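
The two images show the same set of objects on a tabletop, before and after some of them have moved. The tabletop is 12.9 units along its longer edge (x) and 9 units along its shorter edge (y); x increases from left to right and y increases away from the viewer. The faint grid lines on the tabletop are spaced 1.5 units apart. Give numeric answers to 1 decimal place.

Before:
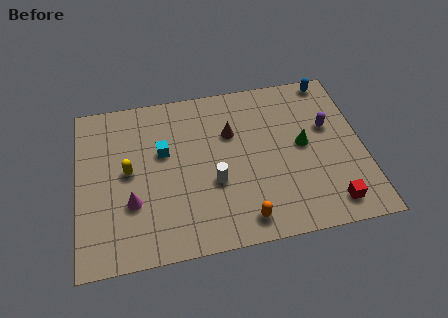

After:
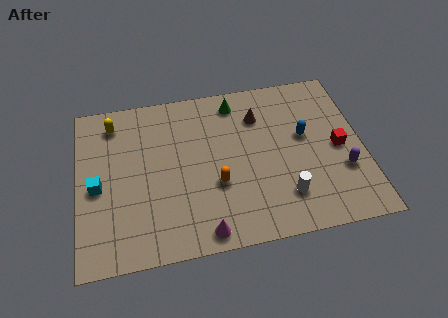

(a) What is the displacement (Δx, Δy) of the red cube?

(0.6, 3.0)

From the two frames, the red cube sits at roughly (11.2, 1.3) before and (11.8, 4.3) after.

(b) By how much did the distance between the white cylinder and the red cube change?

-2.1

Before: roughly 5.5 units apart; after: 3.4. That's 2.1 units closer together.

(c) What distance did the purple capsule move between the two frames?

2.5

The purple capsule moved from about (11.4, 5.5) to (11.9, 3.0), a distance of √(0.5² + 2.5²) ≈ 2.5.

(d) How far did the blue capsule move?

3.3

The blue capsule moved from about (11.7, 8.2) to (10.3, 5.2), a distance of √(1.4² + 3.0²) ≈ 3.3.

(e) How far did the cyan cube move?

3.3

The cyan cube was near (3.9, 5.5) before and (0.9, 4.1) after, so it travelled √(3.0² + 1.4²) ≈ 3.3 units.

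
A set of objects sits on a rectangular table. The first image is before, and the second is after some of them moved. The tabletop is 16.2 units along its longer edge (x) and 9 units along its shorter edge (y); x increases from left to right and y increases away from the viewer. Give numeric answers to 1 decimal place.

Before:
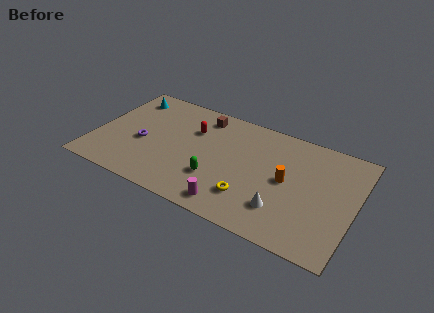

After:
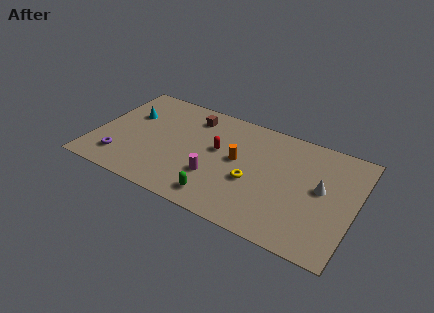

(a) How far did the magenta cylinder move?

2.1

The magenta cylinder was near (9.0, 1.2) before and (7.7, 2.9) after, so it travelled √(1.3² + 1.7²) ≈ 2.1 units.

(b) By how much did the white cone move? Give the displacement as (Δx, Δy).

(2.1, 2.6)

The white cone was at about (12.0, 2.3) and moved to about (14.1, 4.9).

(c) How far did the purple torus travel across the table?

2.2

The purple torus was near (3.0, 3.8) before and (1.9, 1.9) after, so it travelled √(1.1² + 1.9²) ≈ 2.2 units.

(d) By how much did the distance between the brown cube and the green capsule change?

+1.4

The distance was about 5.0 in the first image and 6.4 in the second, so they moved 1.4 units further apart.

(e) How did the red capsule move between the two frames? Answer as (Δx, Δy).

(1.7, -1.0)

The red capsule was at about (5.9, 6.2) and moved to about (7.6, 5.2).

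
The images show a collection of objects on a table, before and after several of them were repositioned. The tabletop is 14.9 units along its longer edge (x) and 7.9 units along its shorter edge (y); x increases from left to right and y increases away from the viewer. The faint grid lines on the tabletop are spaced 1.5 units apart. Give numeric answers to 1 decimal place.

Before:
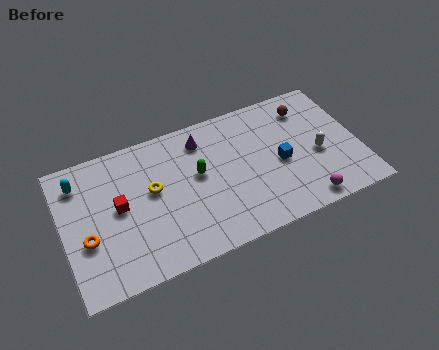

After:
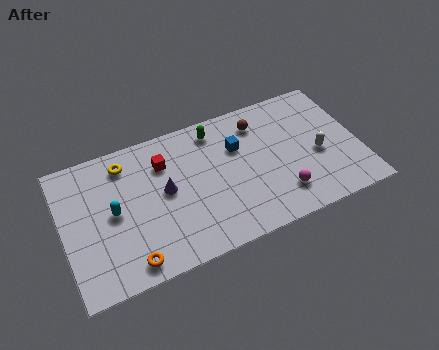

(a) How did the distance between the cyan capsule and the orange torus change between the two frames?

-0.3

They were about 3.3 units apart before and 3.0 after — 0.3 units closer together.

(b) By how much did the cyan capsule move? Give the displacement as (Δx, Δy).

(1.5, -2.3)

The cyan capsule was at about (1.0, 6.3) and moved to about (2.5, 4.0).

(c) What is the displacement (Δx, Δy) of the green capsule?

(1.1, 2.2)

The green capsule was at about (6.8, 4.5) and moved to about (7.9, 6.7).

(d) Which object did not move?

the white capsule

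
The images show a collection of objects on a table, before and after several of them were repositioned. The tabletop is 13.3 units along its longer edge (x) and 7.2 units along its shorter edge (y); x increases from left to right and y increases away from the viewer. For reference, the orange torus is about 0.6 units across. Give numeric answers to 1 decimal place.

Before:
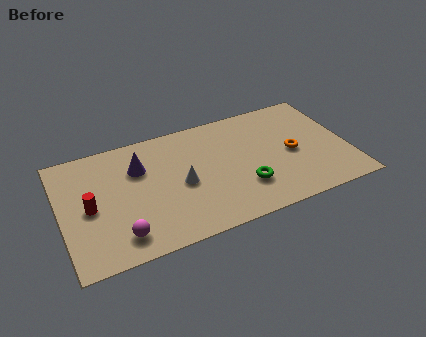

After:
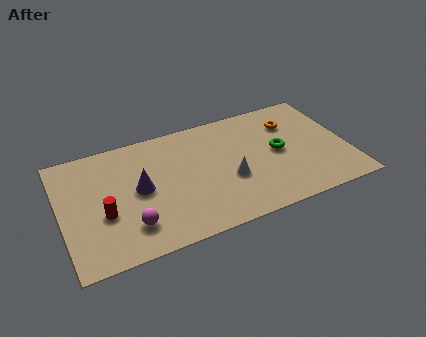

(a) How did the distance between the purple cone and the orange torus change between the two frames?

+0.3

Before: roughly 7.2 units apart; after: 7.5. That's 0.3 units further apart.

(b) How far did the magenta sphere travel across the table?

0.6

The magenta sphere was near (2.5, 1.3) before and (3.0, 1.7) after, so it travelled √(0.5² + 0.4²) ≈ 0.6 units.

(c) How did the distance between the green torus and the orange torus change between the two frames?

-0.9

They were about 2.7 units apart before and 1.8 after — 0.9 units closer together.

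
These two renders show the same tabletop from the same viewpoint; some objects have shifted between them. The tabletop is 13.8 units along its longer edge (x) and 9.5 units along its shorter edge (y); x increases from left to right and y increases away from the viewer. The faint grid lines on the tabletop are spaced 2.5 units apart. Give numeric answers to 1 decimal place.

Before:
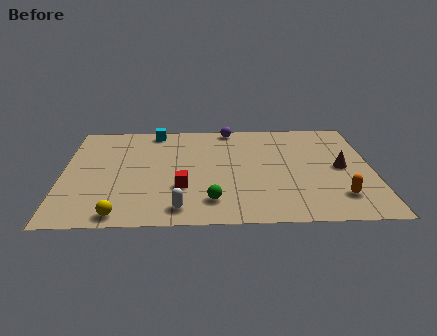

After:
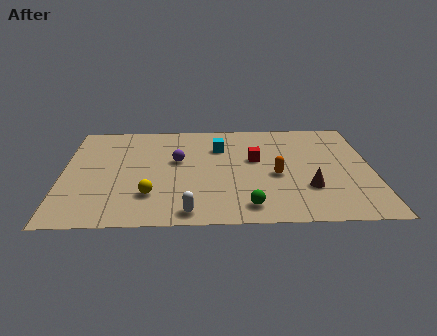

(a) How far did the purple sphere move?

3.9

The purple sphere was near (7.5, 8.7) before and (5.1, 5.6) after, so it travelled √(2.4² + 3.1²) ≈ 3.9 units.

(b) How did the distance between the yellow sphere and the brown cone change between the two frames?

-3.5

Before: roughly 10.5 units apart; after: 7.0. That's 3.5 units closer together.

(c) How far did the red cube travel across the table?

4.1

From (5.3, 3.1) to (8.6, 5.6), the red cube covered √(3.3² + 2.5²) ≈ 4.1 units.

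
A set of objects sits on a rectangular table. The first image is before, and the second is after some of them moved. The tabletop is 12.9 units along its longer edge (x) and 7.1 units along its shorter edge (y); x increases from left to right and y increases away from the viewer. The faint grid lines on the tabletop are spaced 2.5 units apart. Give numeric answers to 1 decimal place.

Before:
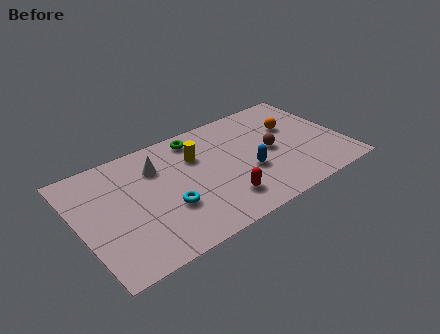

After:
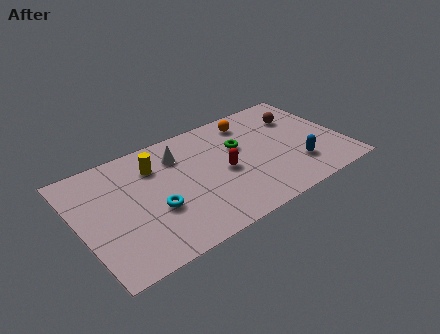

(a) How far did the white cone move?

1.1

The white cone was near (4.0, 5.2) before and (5.1, 5.4) after, so it travelled √(1.1² + 0.2²) ≈ 1.1 units.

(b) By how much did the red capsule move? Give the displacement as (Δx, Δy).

(0.4, 1.7)

The red capsule started near (6.6, 1.6) and ended near (7.0, 3.3).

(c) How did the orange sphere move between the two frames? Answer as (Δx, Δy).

(-1.9, 1.3)

From the two frames, the orange sphere sits at roughly (10.7, 4.6) before and (8.8, 5.9) after.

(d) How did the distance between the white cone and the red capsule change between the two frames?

-1.6

The distance was about 4.4 in the first image and 2.8 in the second, so they moved 1.6 units closer together.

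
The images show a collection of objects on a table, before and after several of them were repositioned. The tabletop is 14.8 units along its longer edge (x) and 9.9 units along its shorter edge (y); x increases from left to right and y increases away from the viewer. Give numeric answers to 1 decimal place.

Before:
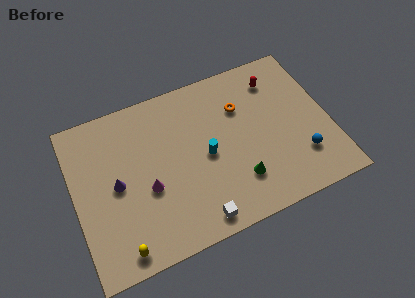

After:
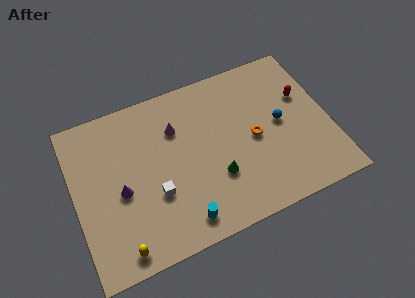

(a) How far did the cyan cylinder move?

3.8

From (7.6, 4.7) to (5.8, 1.4), the cyan cylinder covered √(1.8² + 3.3²) ≈ 3.8 units.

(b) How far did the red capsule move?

2.1

The red capsule was near (12.1, 7.9) before and (13.5, 6.3) after, so it travelled √(1.4² + 1.6²) ≈ 2.1 units.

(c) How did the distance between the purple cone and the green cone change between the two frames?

-1.7

The distance was about 7.2 in the first image and 5.5 in the second, so they moved 1.7 units closer together.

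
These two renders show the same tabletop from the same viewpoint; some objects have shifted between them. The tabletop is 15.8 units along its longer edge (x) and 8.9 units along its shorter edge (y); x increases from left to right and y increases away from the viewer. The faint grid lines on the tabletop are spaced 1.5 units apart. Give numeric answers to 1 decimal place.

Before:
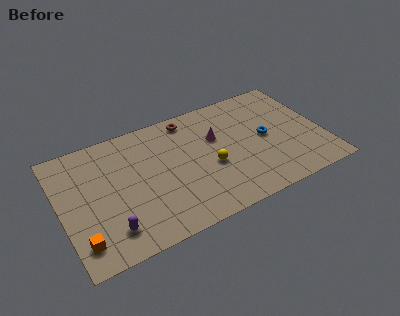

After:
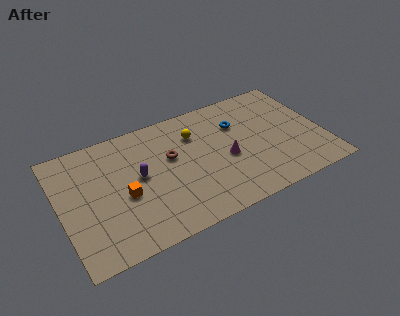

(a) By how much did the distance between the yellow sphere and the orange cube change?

-2.9

The distance was about 8.2 in the first image and 5.3 in the second, so they moved 2.9 units closer together.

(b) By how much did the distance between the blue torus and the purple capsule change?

-3.8

Before: roughly 10.2 units apart; after: 6.4. That's 3.8 units closer together.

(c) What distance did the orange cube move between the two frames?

3.5

The orange cube was near (0.9, 1.7) before and (3.7, 3.8) after, so it travelled √(2.8² + 2.1²) ≈ 3.5 units.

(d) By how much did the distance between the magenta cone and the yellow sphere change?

+1.0

The distance was about 2.1 in the first image and 3.1 in the second, so they moved 1.0 units further apart.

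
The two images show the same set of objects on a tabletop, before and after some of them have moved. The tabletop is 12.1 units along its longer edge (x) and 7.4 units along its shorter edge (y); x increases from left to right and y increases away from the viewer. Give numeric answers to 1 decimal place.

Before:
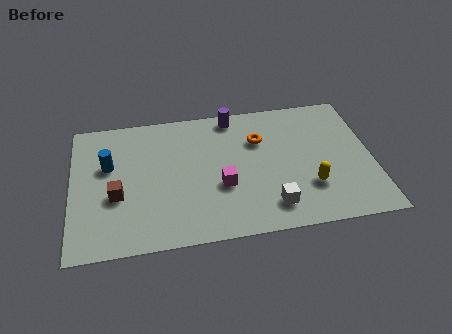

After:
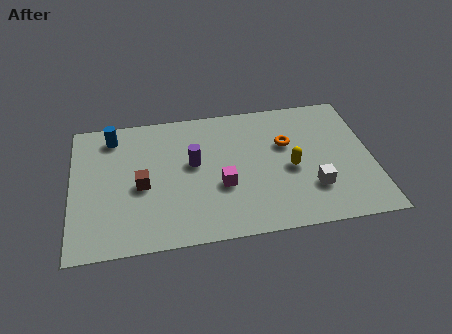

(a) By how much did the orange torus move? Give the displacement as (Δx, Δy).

(1.1, -0.4)

The orange torus started near (7.6, 5.1) and ended near (8.7, 4.7).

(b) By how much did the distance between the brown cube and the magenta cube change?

-1.0

The distance was about 4.2 in the first image and 3.2 in the second, so they moved 1.0 units closer together.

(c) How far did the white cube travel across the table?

1.8

The white cube moved from about (7.9, 1.4) to (9.6, 2.1), a distance of √(1.7² + 0.7²) ≈ 1.8.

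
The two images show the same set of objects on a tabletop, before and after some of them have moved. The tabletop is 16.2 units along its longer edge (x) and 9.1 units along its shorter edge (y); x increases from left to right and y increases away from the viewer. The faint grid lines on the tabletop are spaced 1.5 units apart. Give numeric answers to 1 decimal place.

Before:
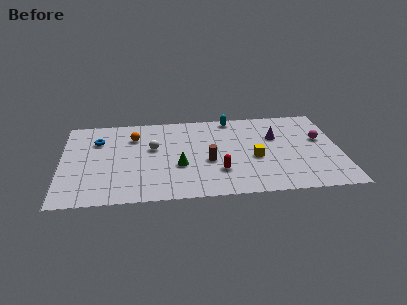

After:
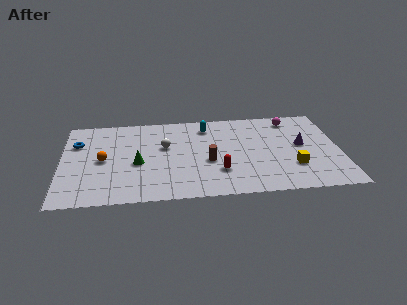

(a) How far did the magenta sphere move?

2.8

The magenta sphere moved from about (15.1, 5.4) to (13.5, 7.7), a distance of √(1.6² + 2.3²) ≈ 2.8.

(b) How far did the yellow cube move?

2.5

The yellow cube was near (11.2, 3.8) before and (13.4, 2.7) after, so it travelled √(2.2² + 1.1²) ≈ 2.5 units.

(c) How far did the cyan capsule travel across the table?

1.7

From (10.0, 8.2) to (8.5, 7.4), the cyan capsule covered √(1.5² + 0.8²) ≈ 1.7 units.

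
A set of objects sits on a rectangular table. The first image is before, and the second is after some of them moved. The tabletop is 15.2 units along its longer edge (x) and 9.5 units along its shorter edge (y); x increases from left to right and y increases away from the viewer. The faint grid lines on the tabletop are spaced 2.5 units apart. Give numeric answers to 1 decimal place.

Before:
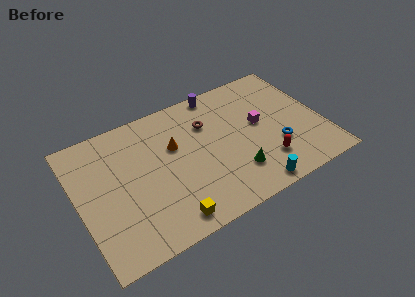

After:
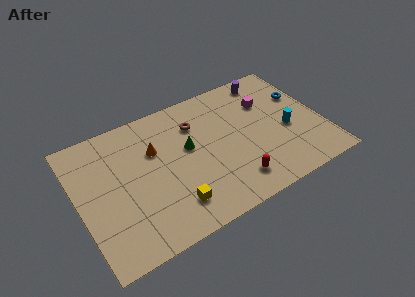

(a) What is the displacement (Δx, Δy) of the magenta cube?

(0.7, 1.4)

The magenta cube started near (11.4, 5.2) and ended near (12.1, 6.6).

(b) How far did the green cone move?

4.0

The green cone was near (9.4, 2.4) before and (6.9, 5.5) after, so it travelled √(2.5² + 3.1²) ≈ 4.0 units.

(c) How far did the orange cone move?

1.2

The orange cone was near (6.1, 6.0) before and (4.9, 6.3) after, so it travelled √(1.2² + 0.3²) ≈ 1.2 units.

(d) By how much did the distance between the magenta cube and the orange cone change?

+1.8

Before: roughly 5.4 units apart; after: 7.2. That's 1.8 units further apart.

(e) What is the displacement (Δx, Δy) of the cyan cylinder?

(2.8, 3.1)

The cyan cylinder started near (10.2, 0.9) and ended near (13.0, 4.0).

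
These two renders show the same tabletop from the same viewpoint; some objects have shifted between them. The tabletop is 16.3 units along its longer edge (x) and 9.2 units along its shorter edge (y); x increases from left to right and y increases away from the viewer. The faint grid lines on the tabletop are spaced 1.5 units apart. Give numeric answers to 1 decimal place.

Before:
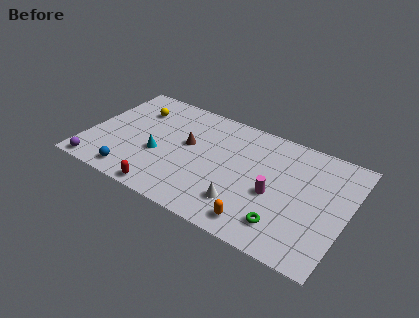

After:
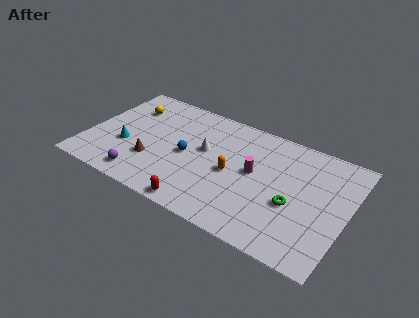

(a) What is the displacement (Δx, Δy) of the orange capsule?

(-2.1, 3.0)

The orange capsule was at about (11.3, 1.3) and moved to about (9.2, 4.3).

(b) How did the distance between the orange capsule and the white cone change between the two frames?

+0.7

They were about 1.4 units apart before and 2.1 after — 0.7 units further apart.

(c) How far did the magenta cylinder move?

1.8

The magenta cylinder moved from about (11.9, 3.9) to (10.5, 5.0), a distance of √(1.4² + 1.1²) ≈ 1.8.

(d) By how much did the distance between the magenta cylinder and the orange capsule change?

-1.2

They were about 2.7 units apart before and 1.5 after — 1.2 units closer together.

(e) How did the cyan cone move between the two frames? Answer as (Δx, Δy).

(-2.1, -0.2)

The cyan cone started near (4.6, 3.6) and ended near (2.5, 3.4).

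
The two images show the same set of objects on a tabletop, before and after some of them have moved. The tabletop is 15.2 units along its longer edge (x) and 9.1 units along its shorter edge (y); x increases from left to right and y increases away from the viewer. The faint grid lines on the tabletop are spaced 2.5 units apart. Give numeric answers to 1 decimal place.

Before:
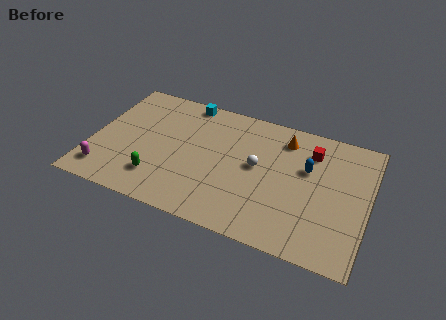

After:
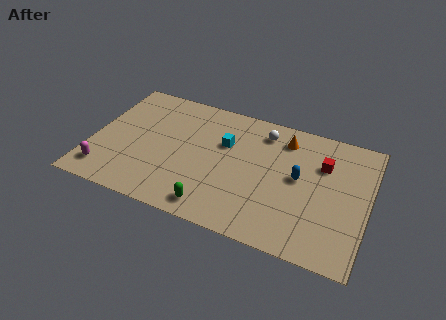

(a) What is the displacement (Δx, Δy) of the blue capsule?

(-0.4, -0.8)

The blue capsule started near (11.8, 5.7) and ended near (11.4, 4.9).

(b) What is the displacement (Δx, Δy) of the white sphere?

(0.1, 2.6)

From the two frames, the white sphere sits at roughly (9.1, 4.9) before and (9.2, 7.5) after.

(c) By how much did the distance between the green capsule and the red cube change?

-1.9

Before: roughly 9.4 units apart; after: 7.5. That's 1.9 units closer together.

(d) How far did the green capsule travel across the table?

3.3

The green capsule moved from about (3.9, 2.1) to (7.1, 1.2), a distance of √(3.2² + 0.9²) ≈ 3.3.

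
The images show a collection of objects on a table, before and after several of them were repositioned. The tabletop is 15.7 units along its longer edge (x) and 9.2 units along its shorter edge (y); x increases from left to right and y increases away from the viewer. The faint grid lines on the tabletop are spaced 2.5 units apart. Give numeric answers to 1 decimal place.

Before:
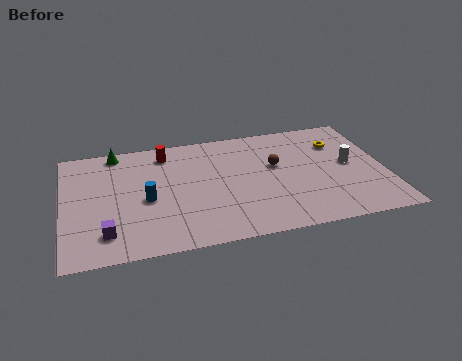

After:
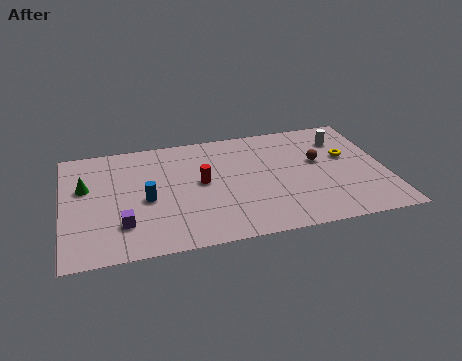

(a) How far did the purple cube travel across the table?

0.9

From (2.0, 1.9) to (2.8, 2.4), the purple cube covered √(0.8² + 0.5²) ≈ 0.9 units.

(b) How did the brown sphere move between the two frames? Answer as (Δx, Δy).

(2.1, -0.1)

The brown sphere was at about (10.4, 5.5) and moved to about (12.5, 5.4).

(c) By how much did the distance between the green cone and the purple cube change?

-2.7

They were about 6.4 units apart before and 3.7 after — 2.7 units closer together.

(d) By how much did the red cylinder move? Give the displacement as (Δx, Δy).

(1.6, -2.8)

From the two frames, the red cylinder sits at roughly (5.1, 7.7) before and (6.7, 4.9) after.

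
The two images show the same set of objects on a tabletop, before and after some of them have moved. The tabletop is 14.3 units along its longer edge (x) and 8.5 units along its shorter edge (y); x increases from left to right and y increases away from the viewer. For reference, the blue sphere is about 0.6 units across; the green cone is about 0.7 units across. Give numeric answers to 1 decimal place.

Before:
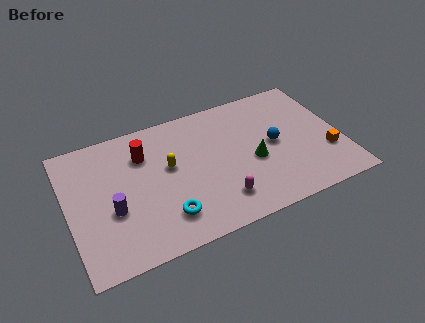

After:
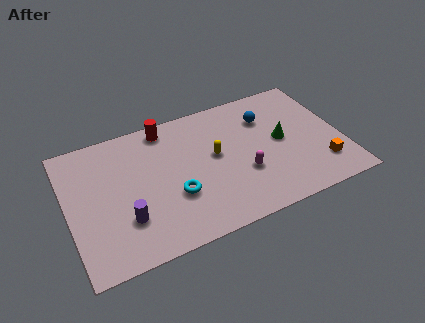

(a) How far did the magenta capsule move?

1.8

The magenta capsule moved from about (7.6, 1.8) to (9.0, 3.0), a distance of √(1.4² + 1.2²) ≈ 1.8.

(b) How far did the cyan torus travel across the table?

1.3

From (4.8, 1.9) to (5.4, 3.0), the cyan torus covered √(0.6² + 1.1²) ≈ 1.3 units.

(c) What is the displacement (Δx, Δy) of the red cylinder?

(1.3, 1.3)

The red cylinder was at about (4.1, 6.2) and moved to about (5.4, 7.5).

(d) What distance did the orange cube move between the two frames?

0.8

The orange cube was near (13.4, 2.7) before and (13.0, 2.0) after, so it travelled √(0.4² + 0.7²) ≈ 0.8 units.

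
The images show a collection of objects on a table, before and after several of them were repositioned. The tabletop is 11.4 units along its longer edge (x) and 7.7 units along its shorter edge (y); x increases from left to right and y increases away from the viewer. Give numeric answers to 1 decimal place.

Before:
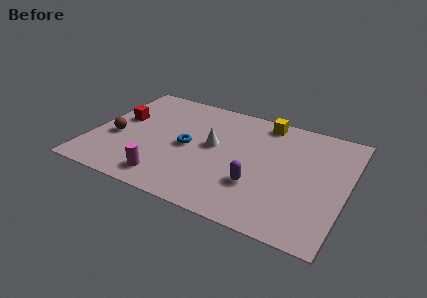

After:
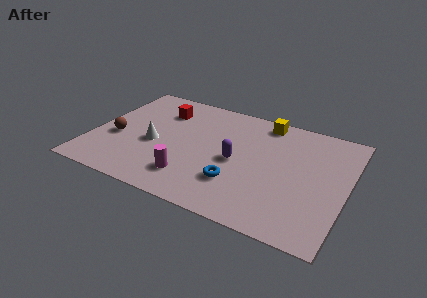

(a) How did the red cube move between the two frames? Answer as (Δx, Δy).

(1.7, 1.3)

From the two frames, the red cube sits at roughly (1.1, 4.5) before and (2.8, 5.8) after.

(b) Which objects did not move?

the yellow cube and the brown sphere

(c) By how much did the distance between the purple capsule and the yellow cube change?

-1.1

The distance was about 4.4 in the first image and 3.3 in the second, so they moved 1.1 units closer together.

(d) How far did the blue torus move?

2.8

The blue torus moved from about (4.3, 3.7) to (6.7, 2.2), a distance of √(2.4² + 1.5²) ≈ 2.8.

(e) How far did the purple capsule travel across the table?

1.6

The purple capsule was near (7.6, 2.4) before and (6.5, 3.6) after, so it travelled √(1.1² + 1.2²) ≈ 1.6 units.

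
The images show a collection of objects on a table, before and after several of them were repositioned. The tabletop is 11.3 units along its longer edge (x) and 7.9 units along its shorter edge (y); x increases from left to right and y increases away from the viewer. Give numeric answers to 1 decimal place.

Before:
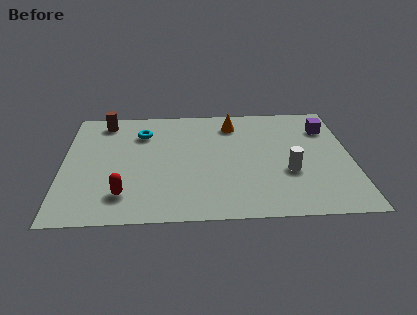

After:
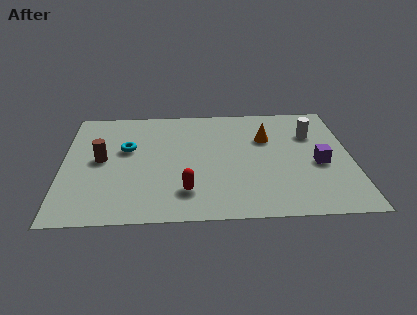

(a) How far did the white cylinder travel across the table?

2.8

From (8.8, 2.9) to (9.8, 5.5), the white cylinder covered √(1.0² + 2.6²) ≈ 2.8 units.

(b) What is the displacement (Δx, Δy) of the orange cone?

(1.3, -1.1)

The orange cone started near (6.7, 6.4) and ended near (8.0, 5.3).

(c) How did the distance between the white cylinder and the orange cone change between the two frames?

-2.3

Before: roughly 4.1 units apart; after: 1.8. That's 2.3 units closer together.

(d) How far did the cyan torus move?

1.3

From (3.1, 5.9) to (2.5, 4.8), the cyan torus covered √(0.6² + 1.1²) ≈ 1.3 units.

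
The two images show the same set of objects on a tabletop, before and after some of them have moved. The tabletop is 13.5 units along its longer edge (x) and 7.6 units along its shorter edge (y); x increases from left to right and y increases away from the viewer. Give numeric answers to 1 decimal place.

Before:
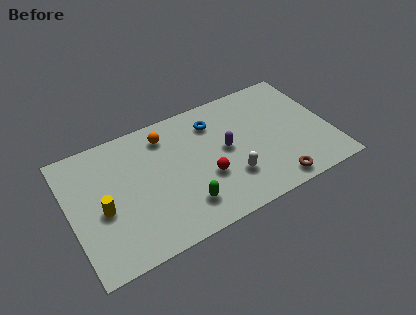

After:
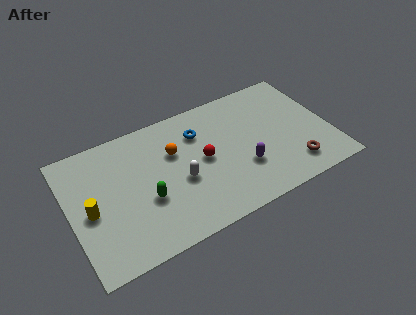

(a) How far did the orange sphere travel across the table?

1.2

The orange sphere moved from about (5.2, 6.2) to (5.5, 5.0), a distance of √(0.3² + 1.2²) ≈ 1.2.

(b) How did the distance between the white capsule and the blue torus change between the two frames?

-1.0

The distance was about 3.7 in the first image and 2.7 in the second, so they moved 1.0 units closer together.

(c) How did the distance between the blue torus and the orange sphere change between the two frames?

-1.0

Before: roughly 2.5 units apart; after: 1.5. That's 1.0 units closer together.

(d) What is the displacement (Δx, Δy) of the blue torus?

(-0.8, -0.3)

The blue torus was at about (7.7, 5.9) and moved to about (6.9, 5.6).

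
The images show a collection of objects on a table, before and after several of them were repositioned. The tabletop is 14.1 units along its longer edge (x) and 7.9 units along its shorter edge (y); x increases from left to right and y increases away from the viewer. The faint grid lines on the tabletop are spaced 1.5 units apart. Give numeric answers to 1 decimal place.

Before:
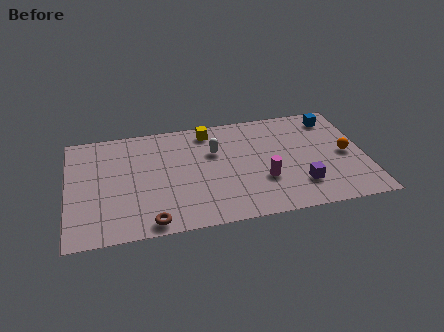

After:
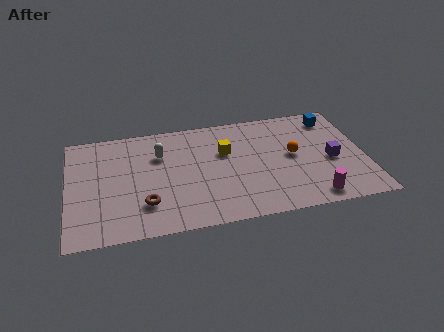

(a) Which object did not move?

the blue cube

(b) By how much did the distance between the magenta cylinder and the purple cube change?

+0.9

The distance was about 1.8 in the first image and 2.7 in the second, so they moved 0.9 units further apart.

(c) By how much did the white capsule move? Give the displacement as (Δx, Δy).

(-2.6, 0.3)

From the two frames, the white capsule sits at roughly (7.0, 5.2) before and (4.4, 5.5) after.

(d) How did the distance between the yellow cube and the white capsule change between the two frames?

+1.5

They were about 1.6 units apart before and 3.1 after — 1.5 units further apart.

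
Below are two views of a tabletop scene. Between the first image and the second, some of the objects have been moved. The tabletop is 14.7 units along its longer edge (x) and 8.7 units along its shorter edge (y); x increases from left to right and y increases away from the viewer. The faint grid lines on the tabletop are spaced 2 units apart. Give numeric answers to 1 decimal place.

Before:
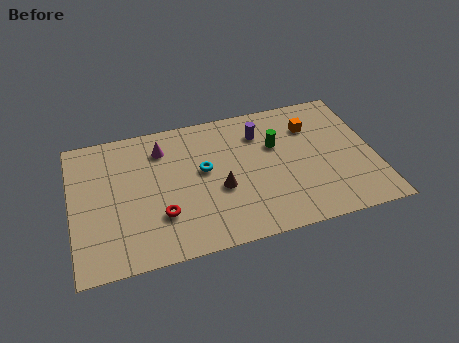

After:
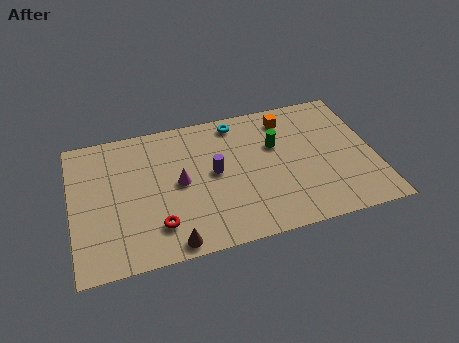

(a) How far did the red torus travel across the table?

0.6

The red torus was near (4.2, 2.6) before and (4.0, 2.0) after, so it travelled √(0.2² + 0.6²) ≈ 0.6 units.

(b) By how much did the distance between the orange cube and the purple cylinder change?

+2.1

The distance was about 2.5 in the first image and 4.6 in the second, so they moved 2.1 units further apart.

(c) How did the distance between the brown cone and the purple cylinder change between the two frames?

+0.6

Before: roughly 3.8 units apart; after: 4.4. That's 0.6 units further apart.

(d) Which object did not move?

the green cylinder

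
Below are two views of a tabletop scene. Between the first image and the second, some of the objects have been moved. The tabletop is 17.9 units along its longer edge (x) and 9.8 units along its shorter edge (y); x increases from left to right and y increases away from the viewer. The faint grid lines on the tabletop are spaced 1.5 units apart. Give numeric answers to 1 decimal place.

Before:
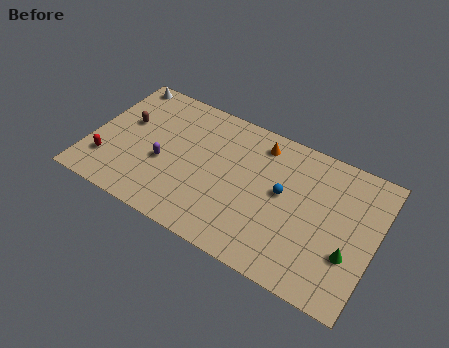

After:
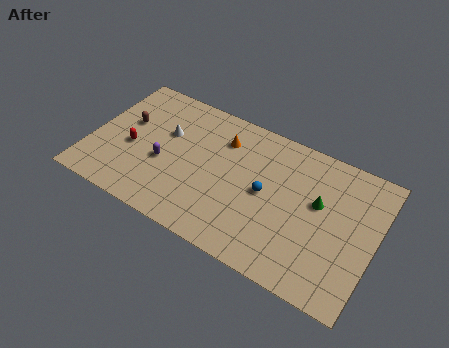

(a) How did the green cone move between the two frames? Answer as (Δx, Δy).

(-2.2, 2.5)

The green cone started near (16.5, 3.3) and ended near (14.3, 5.8).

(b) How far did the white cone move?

4.3

From (1.2, 8.9) to (4.5, 6.2), the white cone covered √(3.3² + 2.7²) ≈ 4.3 units.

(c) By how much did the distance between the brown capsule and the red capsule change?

-1.7

Before: roughly 3.5 units apart; after: 1.8. That's 1.7 units closer together.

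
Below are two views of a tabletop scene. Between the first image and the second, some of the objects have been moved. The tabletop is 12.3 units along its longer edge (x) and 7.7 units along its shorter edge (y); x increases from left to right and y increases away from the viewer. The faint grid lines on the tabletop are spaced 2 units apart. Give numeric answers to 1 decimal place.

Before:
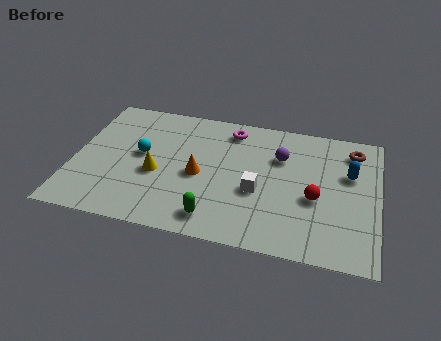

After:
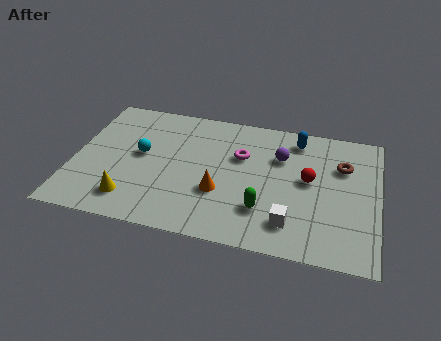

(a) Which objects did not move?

the purple sphere and the cyan sphere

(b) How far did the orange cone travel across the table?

1.2

From (5.1, 3.5) to (6.0, 2.7), the orange cone covered √(0.9² + 0.8²) ≈ 1.2 units.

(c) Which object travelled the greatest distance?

the blue capsule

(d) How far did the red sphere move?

1.0

From (9.8, 3.2) to (9.5, 4.2), the red sphere covered √(0.3² + 1.0²) ≈ 1.0 units.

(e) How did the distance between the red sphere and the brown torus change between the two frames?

-1.7

They were about 3.4 units apart before and 1.7 after — 1.7 units closer together.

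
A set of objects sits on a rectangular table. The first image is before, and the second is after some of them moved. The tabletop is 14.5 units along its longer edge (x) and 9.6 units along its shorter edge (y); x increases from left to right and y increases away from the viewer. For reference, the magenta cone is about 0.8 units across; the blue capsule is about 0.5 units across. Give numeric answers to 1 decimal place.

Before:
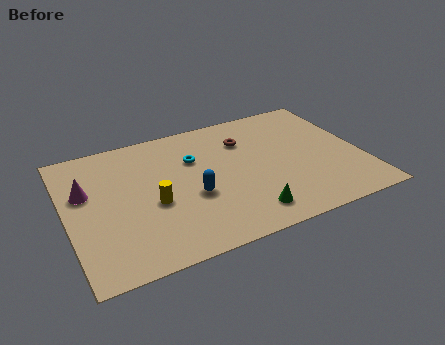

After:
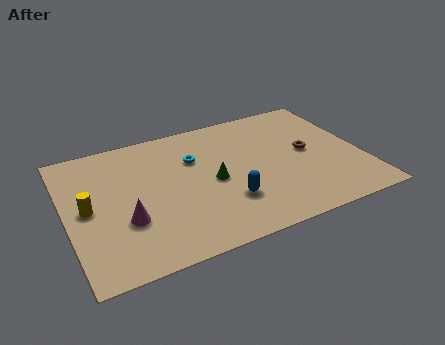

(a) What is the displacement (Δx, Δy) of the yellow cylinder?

(-3.1, 0.8)

The yellow cylinder started near (4.1, 4.0) and ended near (1.0, 4.8).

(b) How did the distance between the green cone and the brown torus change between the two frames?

-0.6

They were about 5.4 units apart before and 4.8 after — 0.6 units closer together.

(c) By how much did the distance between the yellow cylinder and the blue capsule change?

+5.0

The distance was about 1.9 in the first image and 6.9 in the second, so they moved 5.0 units further apart.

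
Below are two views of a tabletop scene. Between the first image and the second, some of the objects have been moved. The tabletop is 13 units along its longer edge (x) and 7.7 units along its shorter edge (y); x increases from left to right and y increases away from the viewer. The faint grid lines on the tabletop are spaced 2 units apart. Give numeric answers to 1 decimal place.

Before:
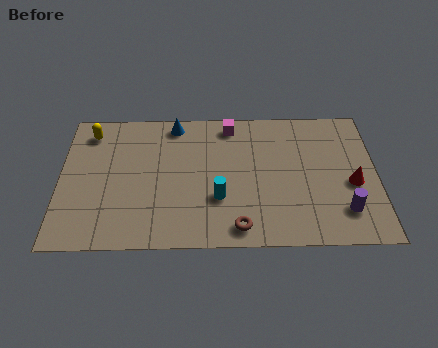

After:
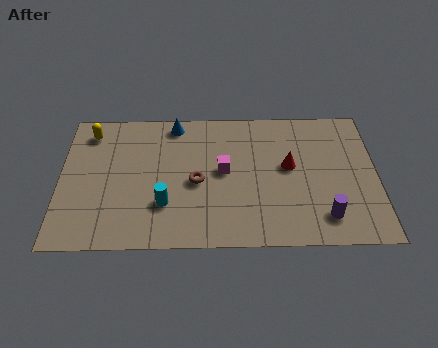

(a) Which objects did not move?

the yellow capsule and the blue cone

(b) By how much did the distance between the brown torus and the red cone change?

-1.3

Before: roughly 5.2 units apart; after: 3.9. That's 1.3 units closer together.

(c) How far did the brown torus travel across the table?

3.0

The brown torus was near (7.3, 1.0) before and (5.6, 3.5) after, so it travelled √(1.7² + 2.5²) ≈ 3.0 units.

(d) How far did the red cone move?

2.8

From (12.0, 3.3) to (9.4, 4.3), the red cone covered √(2.6² + 1.0²) ≈ 2.8 units.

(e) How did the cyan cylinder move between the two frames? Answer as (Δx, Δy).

(-2.2, -0.3)

The cyan cylinder was at about (6.5, 2.6) and moved to about (4.3, 2.3).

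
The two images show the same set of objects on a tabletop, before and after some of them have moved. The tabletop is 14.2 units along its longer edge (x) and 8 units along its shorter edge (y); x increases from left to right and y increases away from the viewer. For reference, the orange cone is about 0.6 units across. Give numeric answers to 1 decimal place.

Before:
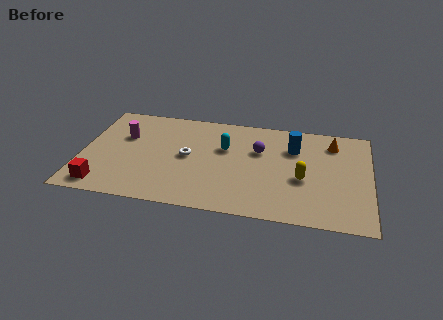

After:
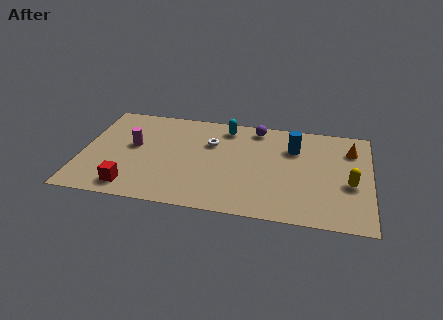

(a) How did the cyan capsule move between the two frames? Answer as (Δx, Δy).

(0.0, 1.7)

From the two frames, the cyan capsule sits at roughly (7.0, 5.1) before and (7.0, 6.8) after.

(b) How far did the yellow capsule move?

2.3

The yellow capsule moved from about (10.9, 3.3) to (13.2, 3.3), a distance of √(2.3² + 0.0²) ≈ 2.3.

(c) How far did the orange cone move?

1.0

The orange cone was near (12.3, 6.4) before and (13.2, 6.0) after, so it travelled √(0.9² + 0.4²) ≈ 1.0 units.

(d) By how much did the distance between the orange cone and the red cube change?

-0.7

The distance was about 12.3 in the first image and 11.6 in the second, so they moved 0.7 units closer together.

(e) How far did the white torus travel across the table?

1.7

From (5.2, 4.1) to (6.3, 5.4), the white torus covered √(1.1² + 1.3²) ≈ 1.7 units.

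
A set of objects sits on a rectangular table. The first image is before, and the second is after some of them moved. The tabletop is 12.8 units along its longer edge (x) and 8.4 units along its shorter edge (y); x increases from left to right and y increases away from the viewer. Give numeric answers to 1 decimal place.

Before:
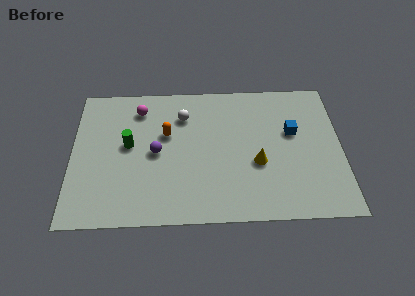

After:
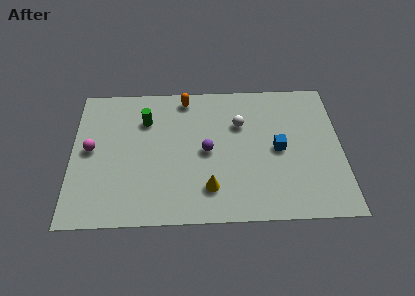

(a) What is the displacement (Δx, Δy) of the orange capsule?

(0.9, 2.2)

From the two frames, the orange capsule sits at roughly (4.5, 5.2) before and (5.4, 7.4) after.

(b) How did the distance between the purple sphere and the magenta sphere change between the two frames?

+2.7

Before: roughly 2.8 units apart; after: 5.5. That's 2.7 units further apart.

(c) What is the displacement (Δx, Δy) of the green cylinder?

(0.8, 1.5)

The green cylinder started near (2.7, 4.6) and ended near (3.5, 6.1).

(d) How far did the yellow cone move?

2.7

From (8.8, 3.3) to (6.5, 1.9), the yellow cone covered √(2.3² + 1.4²) ≈ 2.7 units.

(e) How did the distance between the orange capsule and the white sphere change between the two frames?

+1.7

They were about 1.4 units apart before and 3.1 after — 1.7 units further apart.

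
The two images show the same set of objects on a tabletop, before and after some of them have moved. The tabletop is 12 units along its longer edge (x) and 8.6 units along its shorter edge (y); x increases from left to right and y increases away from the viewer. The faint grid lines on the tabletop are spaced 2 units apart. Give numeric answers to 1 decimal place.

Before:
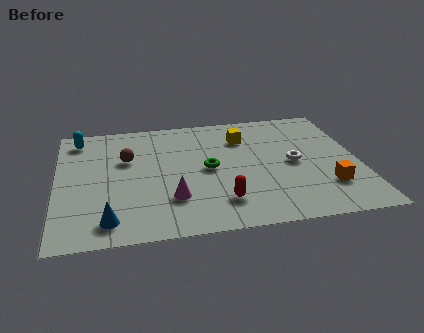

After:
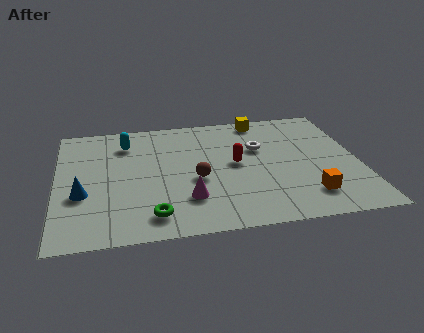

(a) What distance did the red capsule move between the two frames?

2.7

The red capsule moved from about (6.4, 1.9) to (7.1, 4.5), a distance of √(0.7² + 2.6²) ≈ 2.7.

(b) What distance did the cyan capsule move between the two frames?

2.0

From (0.9, 7.3) to (2.8, 6.7), the cyan capsule covered √(1.9² + 0.6²) ≈ 2.0 units.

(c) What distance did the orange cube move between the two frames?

0.9

From (10.6, 2.3) to (9.8, 1.8), the orange cube covered √(0.8² + 0.5²) ≈ 0.9 units.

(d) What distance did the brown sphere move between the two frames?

3.3

The brown sphere was near (2.8, 5.5) before and (5.5, 3.6) after, so it travelled √(2.7² + 1.9²) ≈ 3.3 units.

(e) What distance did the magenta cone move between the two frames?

0.6

The magenta cone was near (4.5, 2.4) before and (5.1, 2.3) after, so it travelled √(0.6² + 0.1²) ≈ 0.6 units.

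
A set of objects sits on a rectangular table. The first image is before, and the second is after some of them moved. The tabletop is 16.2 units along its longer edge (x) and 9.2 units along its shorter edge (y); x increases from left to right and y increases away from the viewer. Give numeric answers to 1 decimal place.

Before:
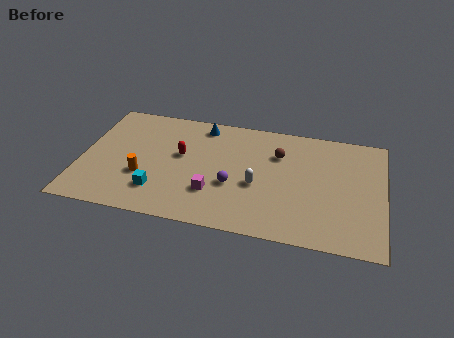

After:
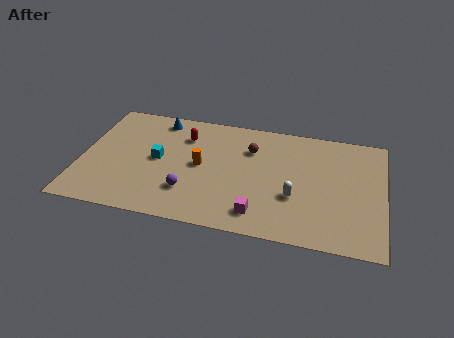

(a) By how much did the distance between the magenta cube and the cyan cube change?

+3.5

Before: roughly 2.9 units apart; after: 6.4. That's 3.5 units further apart.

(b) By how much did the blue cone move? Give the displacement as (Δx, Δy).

(-2.4, 0.0)

The blue cone started near (6.3, 8.0) and ended near (3.9, 8.0).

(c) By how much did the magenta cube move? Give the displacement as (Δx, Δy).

(2.5, -1.1)

The magenta cube started near (7.2, 2.7) and ended near (9.7, 1.6).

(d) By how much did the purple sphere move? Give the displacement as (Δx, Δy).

(-2.3, -1.0)

From the two frames, the purple sphere sits at roughly (8.2, 3.5) before and (5.9, 2.5) after.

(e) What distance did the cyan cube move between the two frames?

2.5

The cyan cube was near (4.3, 2.2) before and (4.1, 4.7) after, so it travelled √(0.2² + 2.5²) ≈ 2.5 units.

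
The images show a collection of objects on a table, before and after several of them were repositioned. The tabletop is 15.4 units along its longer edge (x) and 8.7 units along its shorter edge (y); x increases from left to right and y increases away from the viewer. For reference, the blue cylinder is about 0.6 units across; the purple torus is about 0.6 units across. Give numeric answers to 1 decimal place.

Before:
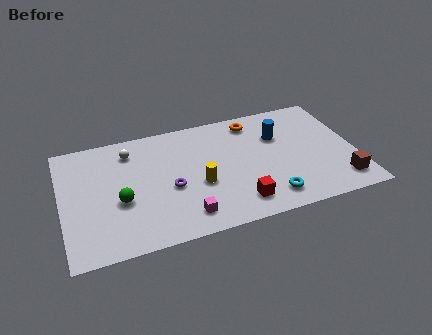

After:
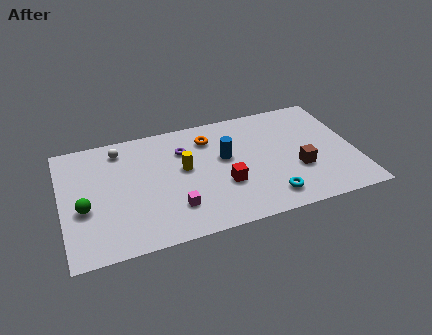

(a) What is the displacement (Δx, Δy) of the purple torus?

(0.9, 2.6)

The purple torus started near (5.6, 3.7) and ended near (6.5, 6.3).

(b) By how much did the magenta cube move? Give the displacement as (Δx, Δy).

(-0.5, 0.7)

From the two frames, the magenta cube sits at roughly (6.2, 1.5) before and (5.7, 2.2) after.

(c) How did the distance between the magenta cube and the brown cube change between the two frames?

-1.5

The distance was about 8.2 in the first image and 6.7 in the second, so they moved 1.5 units closer together.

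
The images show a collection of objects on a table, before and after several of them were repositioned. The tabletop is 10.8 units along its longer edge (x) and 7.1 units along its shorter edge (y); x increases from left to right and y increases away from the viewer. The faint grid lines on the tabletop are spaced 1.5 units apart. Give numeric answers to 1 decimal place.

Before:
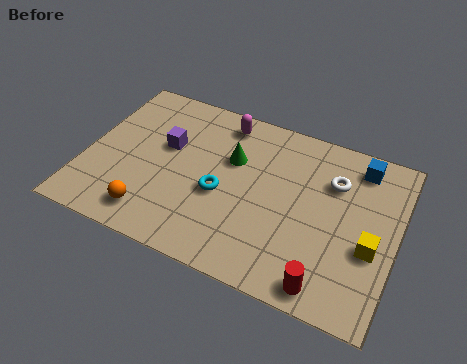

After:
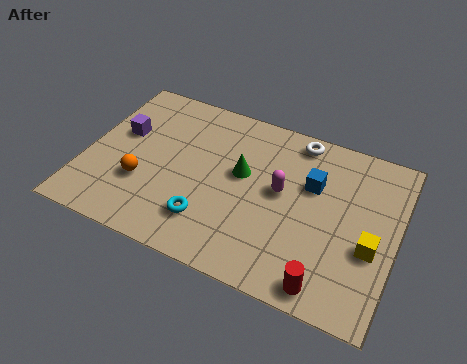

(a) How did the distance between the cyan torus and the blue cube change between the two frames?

-1.0

The distance was about 5.4 in the first image and 4.4 in the second, so they moved 1.0 units closer together.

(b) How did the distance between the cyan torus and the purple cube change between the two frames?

+1.8

Before: roughly 2.5 units apart; after: 4.3. That's 1.8 units further apart.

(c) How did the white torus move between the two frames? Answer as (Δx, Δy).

(-1.4, 1.3)

The white torus started near (8.5, 5.0) and ended near (7.1, 6.3).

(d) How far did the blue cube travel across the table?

2.1

From (9.3, 6.0) to (7.8, 4.6), the blue cube covered √(1.5² + 1.4²) ≈ 2.1 units.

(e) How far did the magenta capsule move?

3.2

The magenta capsule moved from about (4.5, 6.1) to (6.8, 3.9), a distance of √(2.3² + 2.2²) ≈ 3.2.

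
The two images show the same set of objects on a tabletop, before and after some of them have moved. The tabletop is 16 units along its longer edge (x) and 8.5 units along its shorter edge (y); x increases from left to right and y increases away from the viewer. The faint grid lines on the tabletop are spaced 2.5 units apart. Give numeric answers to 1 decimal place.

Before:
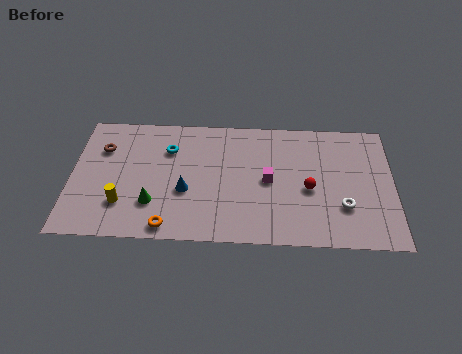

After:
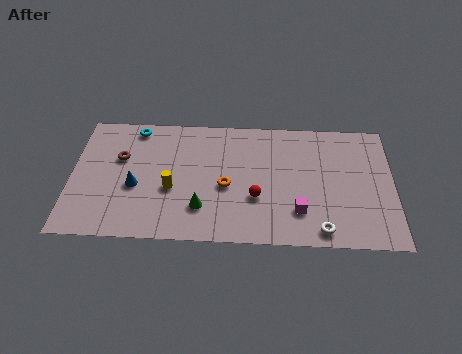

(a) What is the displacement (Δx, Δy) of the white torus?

(-1.1, -1.6)

The white torus started near (13.5, 2.6) and ended near (12.4, 1.0).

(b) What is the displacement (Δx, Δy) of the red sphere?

(-2.6, -0.7)

From the two frames, the red sphere sits at roughly (11.8, 3.7) before and (9.2, 3.0) after.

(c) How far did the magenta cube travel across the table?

2.5

The magenta cube moved from about (9.8, 4.2) to (11.3, 2.2), a distance of √(1.5² + 2.0²) ≈ 2.5.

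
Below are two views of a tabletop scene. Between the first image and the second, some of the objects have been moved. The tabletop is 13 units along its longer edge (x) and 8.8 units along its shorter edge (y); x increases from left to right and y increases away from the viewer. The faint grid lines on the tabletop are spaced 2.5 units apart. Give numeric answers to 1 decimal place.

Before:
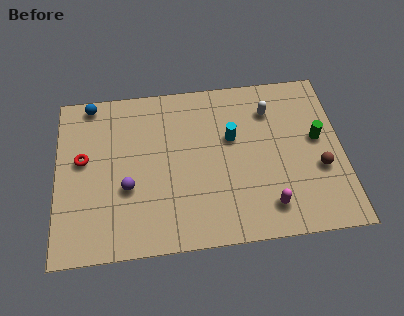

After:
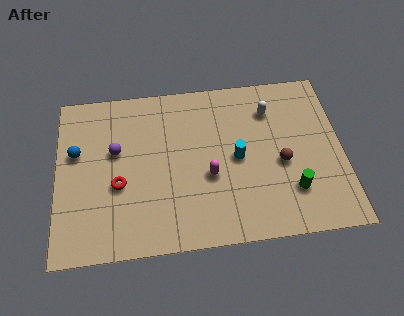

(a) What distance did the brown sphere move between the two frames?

1.8

The brown sphere moved from about (11.9, 3.3) to (10.2, 3.8), a distance of √(1.7² + 0.5²) ≈ 1.8.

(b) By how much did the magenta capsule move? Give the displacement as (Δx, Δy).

(-2.6, 1.9)

From the two frames, the magenta capsule sits at roughly (9.5, 1.6) before and (6.9, 3.5) after.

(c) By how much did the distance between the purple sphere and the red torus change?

-0.8

Before: roughly 2.6 units apart; after: 1.8. That's 0.8 units closer together.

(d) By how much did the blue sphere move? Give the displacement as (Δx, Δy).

(-0.7, -2.6)

From the two frames, the blue sphere sits at roughly (1.6, 8.0) before and (0.9, 5.4) after.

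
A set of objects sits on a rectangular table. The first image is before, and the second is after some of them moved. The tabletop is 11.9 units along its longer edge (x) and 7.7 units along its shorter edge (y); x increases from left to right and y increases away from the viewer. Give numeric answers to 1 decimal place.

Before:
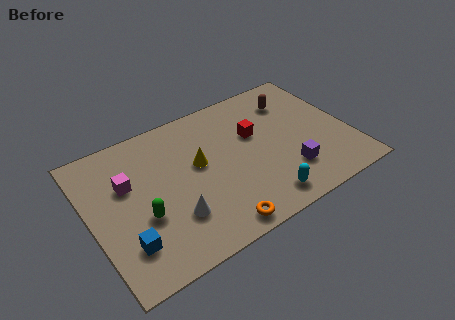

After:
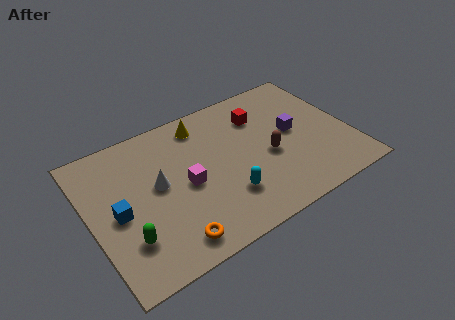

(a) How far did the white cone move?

2.0

The white cone moved from about (3.5, 2.2) to (3.1, 4.2), a distance of √(0.4² + 2.0²) ≈ 2.0.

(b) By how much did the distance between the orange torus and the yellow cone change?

+2.3

Before: roughly 3.6 units apart; after: 5.9. That's 2.3 units further apart.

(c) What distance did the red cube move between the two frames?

1.0

The red cube moved from about (7.7, 4.8) to (8.1, 5.7), a distance of √(0.4² + 0.9²) ≈ 1.0.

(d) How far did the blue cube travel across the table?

1.7

The blue cube was near (1.3, 1.9) before and (1.2, 3.6) after, so it travelled √(0.1² + 1.7²) ≈ 1.7 units.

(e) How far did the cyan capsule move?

1.8

The cyan capsule moved from about (7.4, 1.1) to (5.9, 2.1), a distance of √(1.5² + 1.0²) ≈ 1.8.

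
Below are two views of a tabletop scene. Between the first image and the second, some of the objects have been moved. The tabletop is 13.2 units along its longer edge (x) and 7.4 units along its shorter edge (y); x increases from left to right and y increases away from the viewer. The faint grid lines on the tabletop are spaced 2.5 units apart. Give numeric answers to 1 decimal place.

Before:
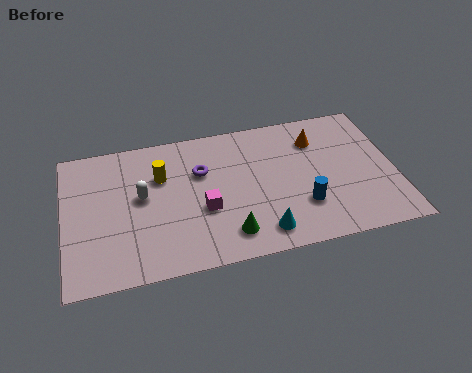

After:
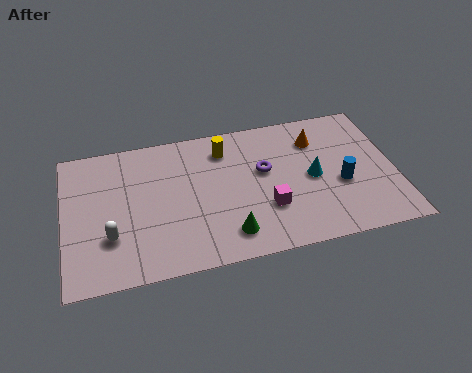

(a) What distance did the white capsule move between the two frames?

2.2

The white capsule moved from about (3.1, 4.1) to (1.8, 2.3), a distance of √(1.3² + 1.8²) ≈ 2.2.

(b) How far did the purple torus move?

2.5

From (5.5, 4.9) to (8.0, 4.4), the purple torus covered √(2.5² + 0.5²) ≈ 2.5 units.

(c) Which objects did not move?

the orange cone and the green cone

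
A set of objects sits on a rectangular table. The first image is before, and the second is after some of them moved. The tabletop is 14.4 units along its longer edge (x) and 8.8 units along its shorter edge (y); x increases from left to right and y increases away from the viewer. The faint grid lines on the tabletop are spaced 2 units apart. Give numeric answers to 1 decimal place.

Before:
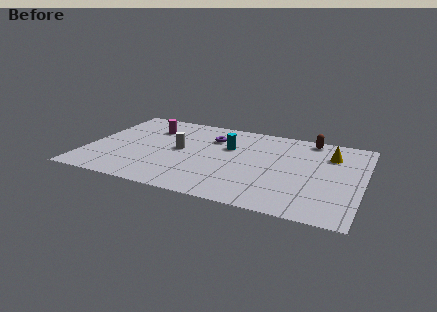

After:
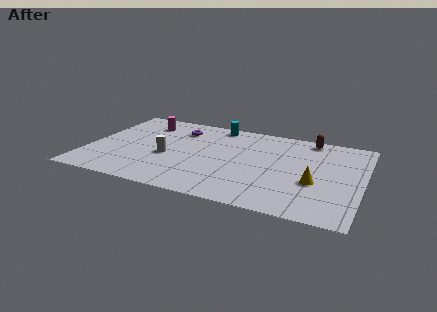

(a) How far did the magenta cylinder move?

0.6

The magenta cylinder was near (3.0, 6.5) before and (2.6, 7.0) after, so it travelled √(0.4² + 0.5²) ≈ 0.6 units.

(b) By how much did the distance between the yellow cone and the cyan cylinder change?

+1.8

They were about 5.4 units apart before and 7.2 after — 1.8 units further apart.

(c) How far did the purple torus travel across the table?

1.8

From (6.3, 6.4) to (4.5, 6.8), the purple torus covered √(1.8² + 0.4²) ≈ 1.8 units.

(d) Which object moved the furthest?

the yellow cone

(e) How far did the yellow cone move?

3.2

From (12.6, 6.5) to (12.0, 3.4), the yellow cone covered √(0.6² + 3.1²) ≈ 3.2 units.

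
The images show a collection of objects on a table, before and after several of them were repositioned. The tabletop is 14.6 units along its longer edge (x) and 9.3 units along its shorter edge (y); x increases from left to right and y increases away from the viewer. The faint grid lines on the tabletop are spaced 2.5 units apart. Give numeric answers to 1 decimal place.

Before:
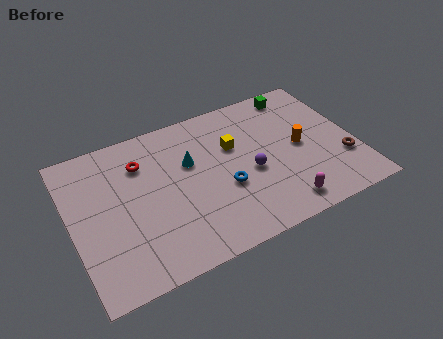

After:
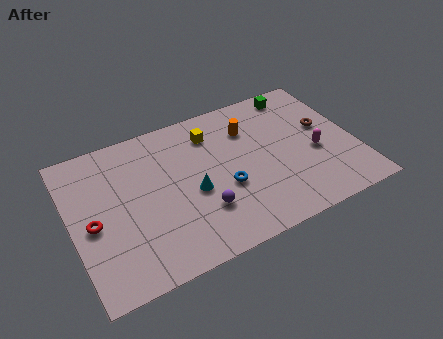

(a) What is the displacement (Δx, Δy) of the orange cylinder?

(-2.4, 2.2)

The orange cylinder was at about (11.8, 4.6) and moved to about (9.4, 6.8).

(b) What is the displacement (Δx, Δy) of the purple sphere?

(-2.7, -1.3)

The purple sphere was at about (9.1, 4.0) and moved to about (6.4, 2.7).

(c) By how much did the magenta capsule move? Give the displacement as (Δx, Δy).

(2.2, 2.6)

The magenta capsule started near (10.3, 1.3) and ended near (12.5, 3.9).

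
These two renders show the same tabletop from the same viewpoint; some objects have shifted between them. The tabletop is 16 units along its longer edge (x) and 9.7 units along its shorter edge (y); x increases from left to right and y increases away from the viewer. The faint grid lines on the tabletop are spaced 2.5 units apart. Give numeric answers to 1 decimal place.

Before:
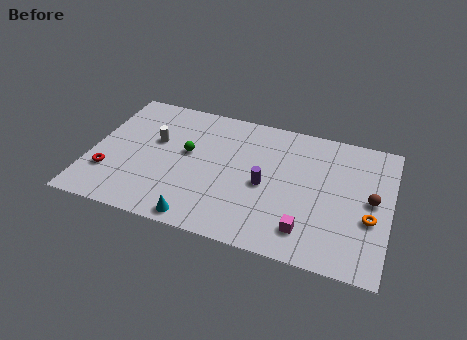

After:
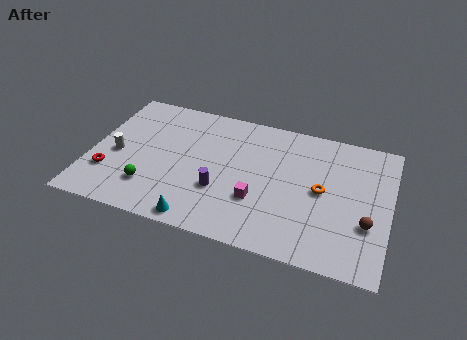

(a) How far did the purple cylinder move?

2.5

The purple cylinder moved from about (9.4, 4.4) to (7.1, 3.3), a distance of √(2.3² + 1.1²) ≈ 2.5.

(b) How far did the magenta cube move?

3.0

The magenta cube moved from about (11.8, 1.9) to (9.1, 3.2), a distance of √(2.7² + 1.3²) ≈ 3.0.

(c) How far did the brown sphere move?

1.7

From (15.0, 5.0) to (14.9, 3.3), the brown sphere covered √(0.1² + 1.7²) ≈ 1.7 units.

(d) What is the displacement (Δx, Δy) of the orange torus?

(-2.6, 1.2)

The orange torus was at about (15.0, 3.7) and moved to about (12.4, 4.9).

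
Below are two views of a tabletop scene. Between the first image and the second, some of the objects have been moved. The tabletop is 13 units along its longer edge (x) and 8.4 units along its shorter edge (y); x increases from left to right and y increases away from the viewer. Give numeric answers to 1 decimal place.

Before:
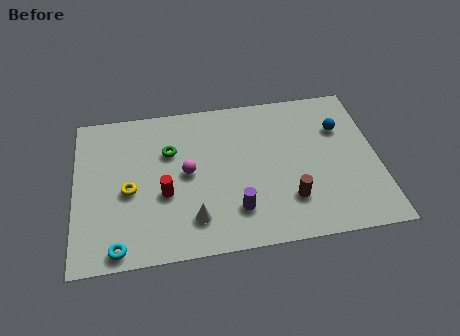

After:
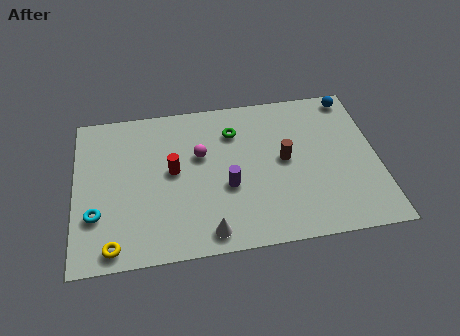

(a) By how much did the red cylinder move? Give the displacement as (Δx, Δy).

(0.4, 1.2)

From the two frames, the red cylinder sits at roughly (3.8, 3.3) before and (4.2, 4.5) after.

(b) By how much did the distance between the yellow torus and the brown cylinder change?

+1.2

The distance was about 7.0 in the first image and 8.2 in the second, so they moved 1.2 units further apart.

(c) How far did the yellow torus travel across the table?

2.9

The yellow torus moved from about (2.3, 3.7) to (1.6, 0.9), a distance of √(0.7² + 2.8²) ≈ 2.9.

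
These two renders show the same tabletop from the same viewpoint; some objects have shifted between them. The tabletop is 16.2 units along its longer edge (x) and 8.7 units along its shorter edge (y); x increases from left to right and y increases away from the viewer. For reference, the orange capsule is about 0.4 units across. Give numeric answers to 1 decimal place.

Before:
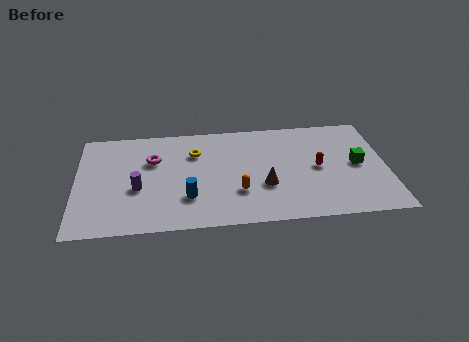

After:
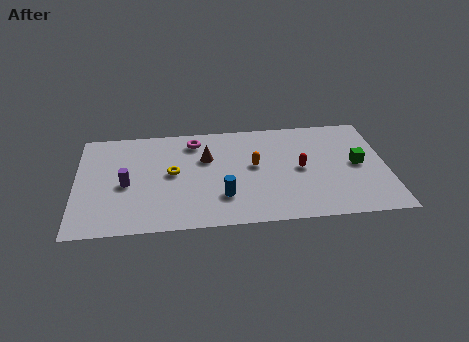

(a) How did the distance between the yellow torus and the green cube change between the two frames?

+1.0

The distance was about 8.7 in the first image and 9.7 in the second, so they moved 1.0 units further apart.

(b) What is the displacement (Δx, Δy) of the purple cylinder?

(-0.6, 0.4)

The purple cylinder started near (3.2, 3.5) and ended near (2.6, 3.9).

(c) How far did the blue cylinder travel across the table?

1.8

From (5.8, 2.5) to (7.6, 2.4), the blue cylinder covered √(1.8² + 0.1²) ≈ 1.8 units.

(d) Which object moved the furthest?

the brown cone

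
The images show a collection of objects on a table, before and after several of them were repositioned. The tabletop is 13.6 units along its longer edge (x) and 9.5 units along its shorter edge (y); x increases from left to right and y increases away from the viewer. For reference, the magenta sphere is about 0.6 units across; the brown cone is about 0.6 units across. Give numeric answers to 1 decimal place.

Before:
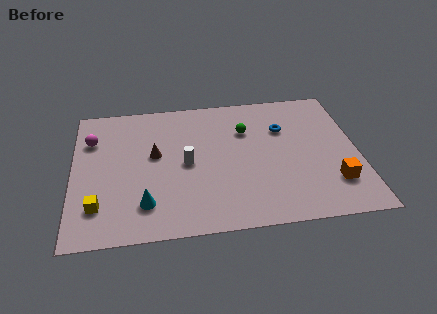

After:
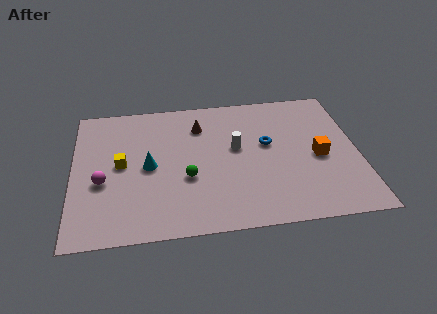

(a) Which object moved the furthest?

the green sphere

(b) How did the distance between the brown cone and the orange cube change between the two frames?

-2.6

Before: roughly 8.9 units apart; after: 6.3. That's 2.6 units closer together.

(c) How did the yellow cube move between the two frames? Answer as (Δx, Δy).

(1.1, 2.7)

The yellow cube was at about (1.2, 2.2) and moved to about (2.3, 4.9).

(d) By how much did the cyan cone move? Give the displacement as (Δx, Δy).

(0.2, 2.5)

From the two frames, the cyan cone sits at roughly (3.4, 2.1) before and (3.6, 4.6) after.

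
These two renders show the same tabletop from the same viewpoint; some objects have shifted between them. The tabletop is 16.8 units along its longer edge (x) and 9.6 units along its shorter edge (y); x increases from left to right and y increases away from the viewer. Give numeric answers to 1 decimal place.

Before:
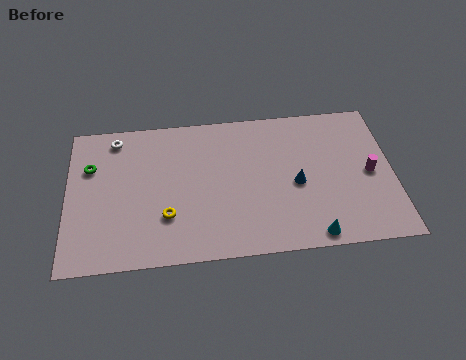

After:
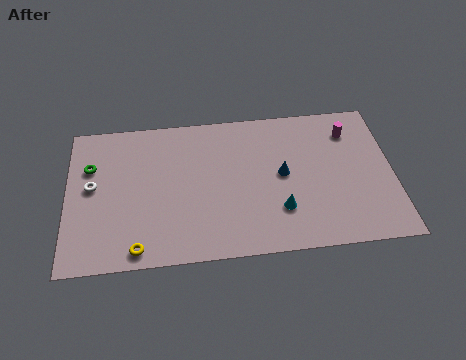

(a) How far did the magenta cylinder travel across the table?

3.0

The magenta cylinder was near (15.6, 4.6) before and (14.7, 7.5) after, so it travelled √(0.9² + 2.9²) ≈ 3.0 units.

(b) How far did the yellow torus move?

2.4

The yellow torus was near (5.1, 2.9) before and (3.6, 1.0) after, so it travelled √(1.5² + 1.9²) ≈ 2.4 units.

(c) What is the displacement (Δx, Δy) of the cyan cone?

(-1.6, 1.8)

The cyan cone started near (12.5, 0.9) and ended near (10.9, 2.7).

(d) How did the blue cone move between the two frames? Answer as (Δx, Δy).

(-0.7, 0.7)

The blue cone was at about (11.8, 4.3) and moved to about (11.1, 5.0).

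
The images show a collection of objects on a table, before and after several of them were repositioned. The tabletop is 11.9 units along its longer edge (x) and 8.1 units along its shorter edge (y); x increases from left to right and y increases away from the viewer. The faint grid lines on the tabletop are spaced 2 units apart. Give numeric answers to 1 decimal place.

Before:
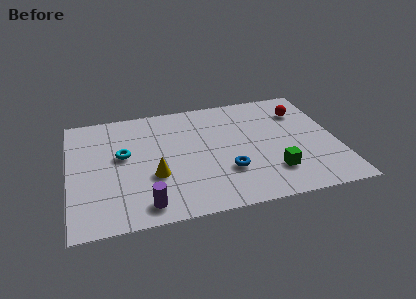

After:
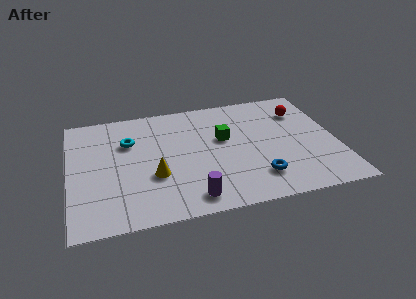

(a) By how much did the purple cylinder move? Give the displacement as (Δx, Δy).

(2.0, 0.0)

The purple cylinder was at about (3.2, 1.1) and moved to about (5.2, 1.1).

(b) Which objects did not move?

the red sphere and the yellow cone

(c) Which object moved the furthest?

the green cube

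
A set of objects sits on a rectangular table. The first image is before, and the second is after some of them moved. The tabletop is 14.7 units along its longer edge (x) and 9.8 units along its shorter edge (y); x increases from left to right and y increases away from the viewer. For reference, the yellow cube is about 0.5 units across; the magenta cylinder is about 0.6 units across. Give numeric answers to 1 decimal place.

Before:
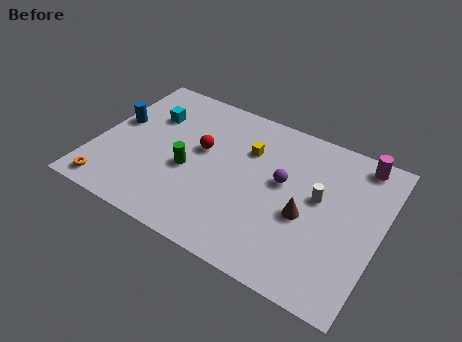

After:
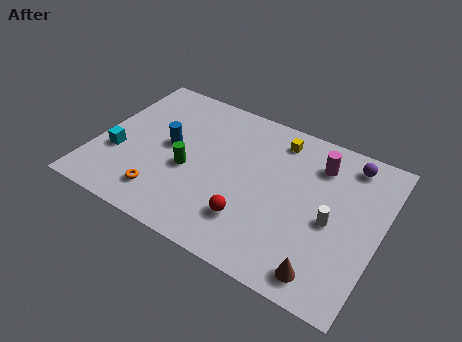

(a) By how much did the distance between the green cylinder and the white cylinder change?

+0.7

The distance was about 6.7 in the first image and 7.4 in the second, so they moved 0.7 units further apart.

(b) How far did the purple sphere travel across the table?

4.2

The purple sphere was near (9.6, 5.6) before and (12.7, 8.4) after, so it travelled √(3.1² + 2.8²) ≈ 4.2 units.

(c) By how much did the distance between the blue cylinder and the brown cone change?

-0.8

The distance was about 10.3 in the first image and 9.5 in the second, so they moved 0.8 units closer together.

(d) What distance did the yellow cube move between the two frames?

2.0

From (7.6, 6.8) to (9.0, 8.2), the yellow cube covered √(1.4² + 1.4²) ≈ 2.0 units.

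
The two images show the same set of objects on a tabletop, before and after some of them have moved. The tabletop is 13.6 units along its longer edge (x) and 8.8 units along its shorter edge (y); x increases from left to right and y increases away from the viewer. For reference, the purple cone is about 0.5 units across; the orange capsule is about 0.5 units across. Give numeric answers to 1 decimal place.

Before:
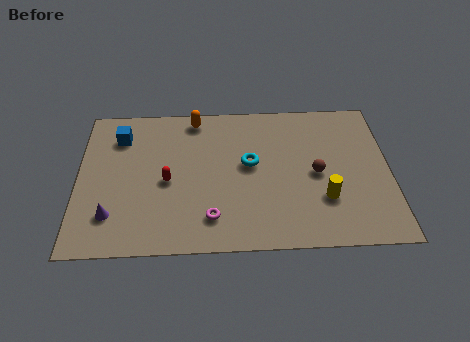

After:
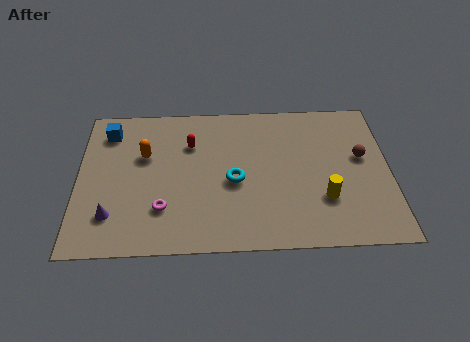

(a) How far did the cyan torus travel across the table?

1.2

The cyan torus was near (7.5, 4.9) before and (6.8, 3.9) after, so it travelled √(0.7² + 1.0²) ≈ 1.2 units.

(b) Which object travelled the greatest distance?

the orange capsule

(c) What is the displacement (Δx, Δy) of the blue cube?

(-0.5, 0.3)

From the two frames, the blue cube sits at roughly (1.8, 6.8) before and (1.3, 7.1) after.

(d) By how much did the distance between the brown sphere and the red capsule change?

+1.1

The distance was about 6.5 in the first image and 7.6 in the second, so they moved 1.1 units further apart.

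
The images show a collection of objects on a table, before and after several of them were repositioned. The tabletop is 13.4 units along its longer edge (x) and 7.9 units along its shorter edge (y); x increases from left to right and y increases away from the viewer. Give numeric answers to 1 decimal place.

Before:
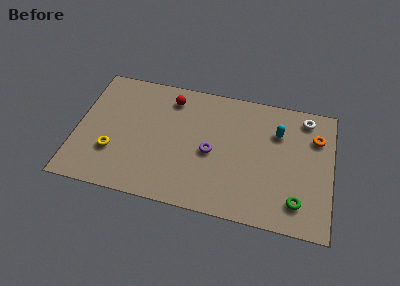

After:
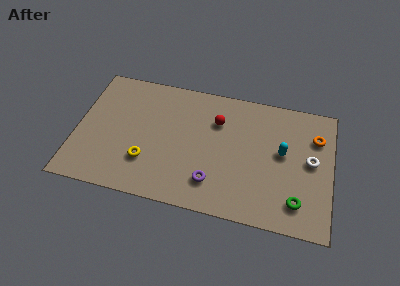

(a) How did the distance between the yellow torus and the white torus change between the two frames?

-2.1

They were about 10.8 units apart before and 8.7 after — 2.1 units closer together.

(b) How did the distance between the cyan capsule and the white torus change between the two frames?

-0.3

Before: roughly 1.8 units apart; after: 1.5. That's 0.3 units closer together.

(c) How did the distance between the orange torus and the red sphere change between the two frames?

-2.5

They were about 7.7 units apart before and 5.2 after — 2.5 units closer together.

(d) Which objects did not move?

the orange torus and the green torus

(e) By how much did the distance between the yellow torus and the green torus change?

-1.8

The distance was about 9.7 in the first image and 7.9 in the second, so they moved 1.8 units closer together.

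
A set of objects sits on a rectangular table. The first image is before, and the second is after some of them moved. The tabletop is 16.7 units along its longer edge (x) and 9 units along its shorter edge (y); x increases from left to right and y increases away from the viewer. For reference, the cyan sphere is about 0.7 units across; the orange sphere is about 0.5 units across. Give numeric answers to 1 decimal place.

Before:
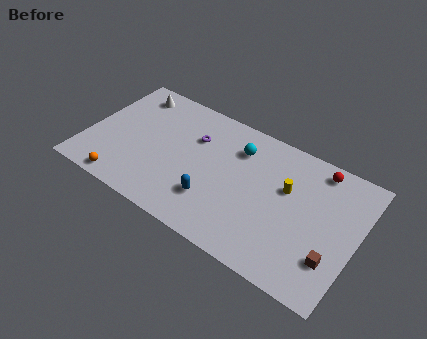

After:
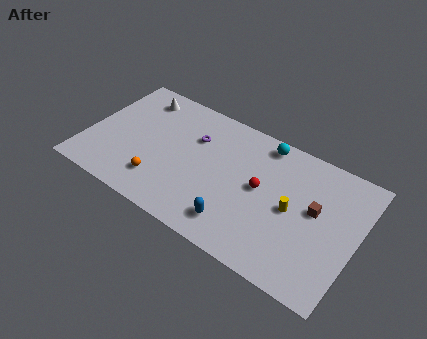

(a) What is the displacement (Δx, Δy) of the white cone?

(0.5, -0.1)

From the two frames, the white cone sits at roughly (2.1, 7.6) before and (2.6, 7.5) after.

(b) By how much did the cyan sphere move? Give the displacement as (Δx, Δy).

(1.4, 1.2)

From the two frames, the cyan sphere sits at roughly (9.1, 6.8) before and (10.5, 8.0) after.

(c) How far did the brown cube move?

3.0

From (15.5, 2.5) to (14.1, 5.1), the brown cube covered √(1.4² + 2.6²) ≈ 3.0 units.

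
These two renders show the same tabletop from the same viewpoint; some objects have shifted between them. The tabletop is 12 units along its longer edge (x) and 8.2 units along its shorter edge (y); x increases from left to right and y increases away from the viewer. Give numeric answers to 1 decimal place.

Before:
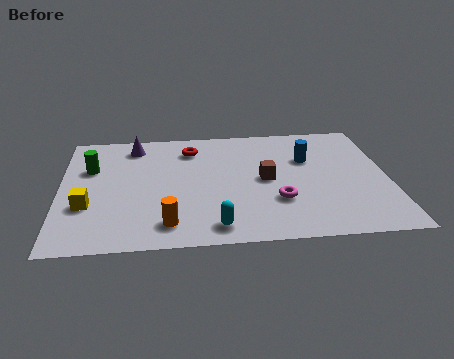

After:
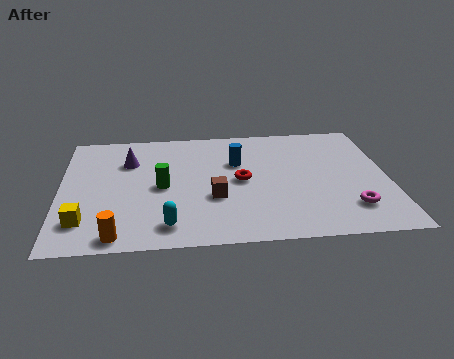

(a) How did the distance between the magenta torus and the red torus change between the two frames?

-0.5

The distance was about 5.0 in the first image and 4.5 in the second, so they moved 0.5 units closer together.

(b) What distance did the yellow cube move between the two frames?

1.0

The yellow cube moved from about (1.0, 2.8) to (0.9, 1.8), a distance of √(0.1² + 1.0²) ≈ 1.0.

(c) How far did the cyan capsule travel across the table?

1.7

The cyan capsule was near (5.6, 1.1) before and (3.9, 1.3) after, so it travelled √(1.7² + 0.2²) ≈ 1.7 units.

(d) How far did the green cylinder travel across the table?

3.0

From (1.1, 5.4) to (3.7, 3.9), the green cylinder covered √(2.6² + 1.5²) ≈ 3.0 units.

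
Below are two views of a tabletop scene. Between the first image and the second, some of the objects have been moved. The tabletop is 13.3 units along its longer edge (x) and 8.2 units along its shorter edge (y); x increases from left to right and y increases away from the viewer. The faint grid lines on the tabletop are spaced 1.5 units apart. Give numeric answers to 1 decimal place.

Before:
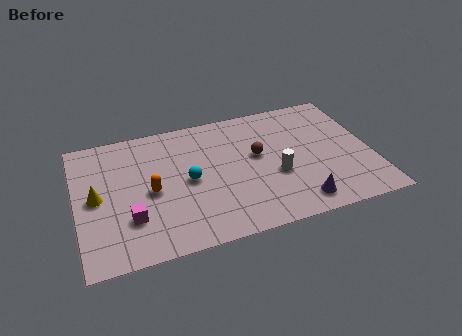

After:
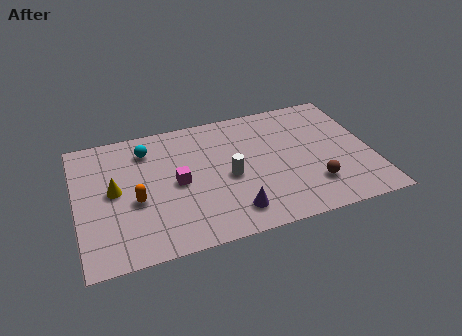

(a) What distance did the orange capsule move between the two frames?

0.8

The orange capsule was near (3.3, 3.8) before and (2.6, 3.4) after, so it travelled √(0.7² + 0.4²) ≈ 0.8 units.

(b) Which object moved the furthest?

the brown sphere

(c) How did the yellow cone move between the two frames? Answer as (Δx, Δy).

(0.8, 0.2)

From the two frames, the yellow cone sits at roughly (0.9, 4.1) before and (1.7, 4.3) after.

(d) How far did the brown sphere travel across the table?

3.5

The brown sphere moved from about (8.2, 4.7) to (10.5, 2.1), a distance of √(2.3² + 2.6²) ≈ 3.5.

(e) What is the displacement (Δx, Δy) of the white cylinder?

(-2.1, 0.5)

From the two frames, the white cylinder sits at roughly (8.9, 3.2) before and (6.8, 3.7) after.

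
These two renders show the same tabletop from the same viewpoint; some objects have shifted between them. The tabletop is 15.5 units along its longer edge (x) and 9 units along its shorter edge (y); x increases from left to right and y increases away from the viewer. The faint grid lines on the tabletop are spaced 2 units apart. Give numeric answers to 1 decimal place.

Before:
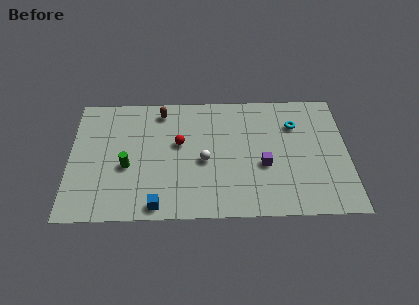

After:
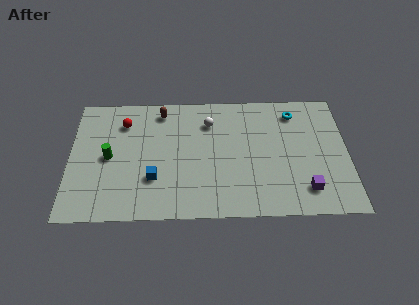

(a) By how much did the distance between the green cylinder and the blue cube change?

-0.3

They were about 3.3 units apart before and 3.0 after — 0.3 units closer together.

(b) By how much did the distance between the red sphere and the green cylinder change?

-0.7

Before: roughly 3.3 units apart; after: 2.6. That's 0.7 units closer together.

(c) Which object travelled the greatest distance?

the red sphere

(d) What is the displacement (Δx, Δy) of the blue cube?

(-0.2, 1.9)

The blue cube was at about (4.9, 0.9) and moved to about (4.7, 2.8).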